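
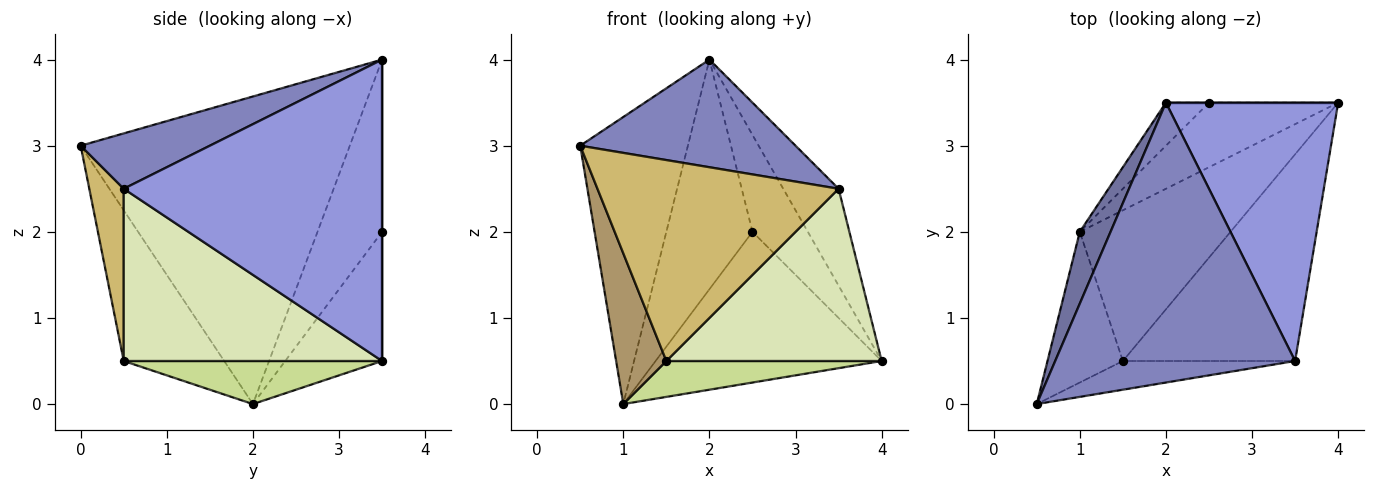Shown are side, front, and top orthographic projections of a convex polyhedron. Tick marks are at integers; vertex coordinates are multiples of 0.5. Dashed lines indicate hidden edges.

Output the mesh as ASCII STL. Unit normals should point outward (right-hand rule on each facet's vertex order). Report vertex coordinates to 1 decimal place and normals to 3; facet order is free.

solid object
 facet normal -0.925 0.370 0.092
  outer loop
   vertex 1.0 2.0 0.0
   vertex 0.5 0.0 3.0
   vertex 2.0 3.5 4.0
  endloop
 endfacet
 facet normal 0.211 -0.351 0.912
  outer loop
   vertex 3.5 0.5 2.5
   vertex 2.0 3.5 4.0
   vertex 0.5 0.0 3.0
  endloop
 endfacet
 facet normal 0.854 0.183 0.488
  outer loop
   vertex 3.5 0.5 2.5
   vertex 4.0 3.5 0.5
   vertex 2.0 3.5 4.0
  endloop
 endfacet
 facet normal 0.000 1.000 0.000
  outer loop
   vertex 2.5 3.5 2.0
   vertex 2.0 3.5 4.0
   vertex 4.0 3.5 0.5
  endloop
 endfacet
 facet normal -0.367 0.855 -0.367
  outer loop
   vertex 2.5 3.5 2.0
   vertex 4.0 3.5 0.5
   vertex 1.0 2.0 0.0
  endloop
 endfacet
 facet normal -0.593 0.791 -0.148
  outer loop
   vertex 2.5 3.5 2.0
   vertex 1.0 2.0 0.0
   vertex 2.0 3.5 4.0
  endloop
 endfacet
 facet normal 0.268 -0.223 -0.937
  outer loop
   vertex 1.5 0.5 0.5
   vertex 1.0 2.0 0.0
   vertex 4.0 3.5 0.5
  endloop
 endfacet
 facet normal 0.609 -0.508 -0.609
  outer loop
   vertex 1.5 0.5 0.5
   vertex 4.0 3.5 0.5
   vertex 3.5 0.5 2.5
  endloop
 endfacet
 facet normal -0.816 -0.408 -0.408
  outer loop
   vertex 1.5 0.5 0.5
   vertex 0.5 0.0 3.0
   vertex 1.0 2.0 0.0
  endloop
 endfacet
 facet normal 0.140 -0.980 -0.140
  outer loop
   vertex 1.5 0.5 0.5
   vertex 3.5 0.5 2.5
   vertex 0.5 0.0 3.0
  endloop
 endfacet
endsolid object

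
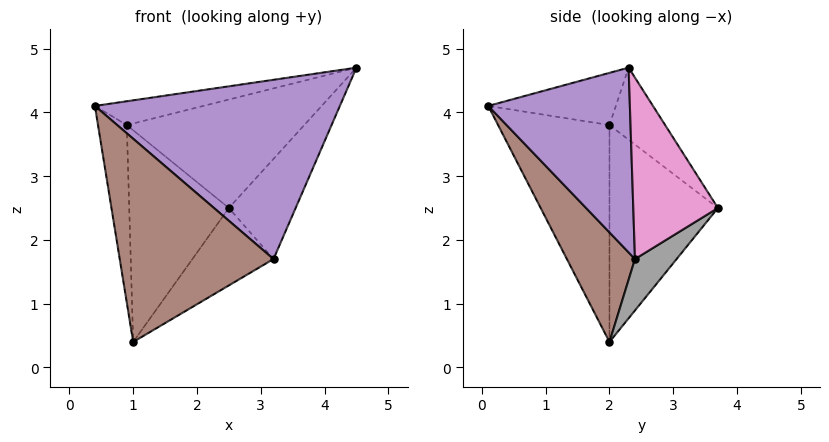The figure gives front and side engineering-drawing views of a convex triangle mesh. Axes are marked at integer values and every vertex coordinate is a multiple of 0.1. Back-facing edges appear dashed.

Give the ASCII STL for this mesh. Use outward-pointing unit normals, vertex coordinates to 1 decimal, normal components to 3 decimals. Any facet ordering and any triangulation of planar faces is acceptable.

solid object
 facet normal -0.254 0.216 0.943
  outer loop
   vertex 0.9 2.0 3.8
   vertex 0.4 0.1 4.1
   vertex 4.5 2.3 4.7
  endloop
 endfacet
 facet normal -0.225 0.717 0.660
  outer loop
   vertex 0.9 2.0 3.8
   vertex 4.5 2.3 4.7
   vertex 2.5 3.7 2.5
  endloop
 endfacet
 facet normal -0.968 0.250 -0.028
  outer loop
   vertex 0.9 2.0 3.8
   vertex 1.0 2.0 0.4
   vertex 0.4 0.1 4.1
  endloop
 endfacet
 facet normal -0.736 0.676 -0.022
  outer loop
   vertex 0.9 2.0 3.8
   vertex 2.5 3.7 2.5
   vertex 1.0 2.0 0.4
  endloop
 endfacet
 facet normal 0.486 -0.841 -0.239
  outer loop
   vertex 3.2 2.4 1.7
   vertex 4.5 2.3 4.7
   vertex 0.4 0.1 4.1
  endloop
 endfacet
 facet normal 0.375 -0.848 -0.374
  outer loop
   vertex 3.2 2.4 1.7
   vertex 0.4 0.1 4.1
   vertex 1.0 2.0 0.4
  endloop
 endfacet
 facet normal 0.748 0.590 -0.304
  outer loop
   vertex 3.2 2.4 1.7
   vertex 2.5 3.7 2.5
   vertex 4.5 2.3 4.7
  endloop
 endfacet
 facet normal 0.315 0.615 -0.723
  outer loop
   vertex 3.2 2.4 1.7
   vertex 1.0 2.0 0.4
   vertex 2.5 3.7 2.5
  endloop
 endfacet
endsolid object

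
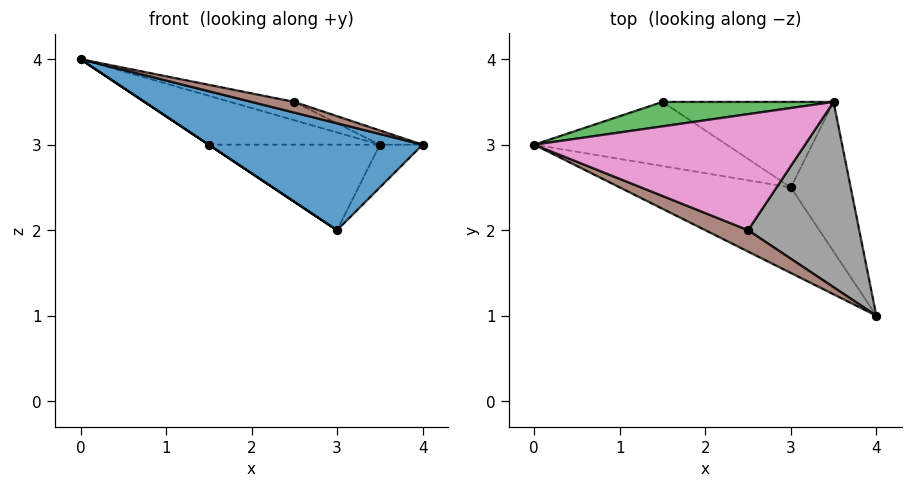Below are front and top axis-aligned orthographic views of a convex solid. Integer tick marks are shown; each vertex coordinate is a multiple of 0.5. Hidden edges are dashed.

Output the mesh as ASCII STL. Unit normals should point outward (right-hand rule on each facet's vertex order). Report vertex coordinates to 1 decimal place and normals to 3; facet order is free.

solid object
 facet normal -0.480 -0.685 -0.548
  outer loop
   vertex 3.0 2.5 2.0
   vertex 4.0 1.0 3.0
   vertex 0.0 3.0 4.0
  endloop
 endfacet
 facet normal 0.808 0.162 -0.566
  outer loop
   vertex 3.0 2.5 2.0
   vertex 3.5 3.5 3.0
   vertex 4.0 1.0 3.0
  endloop
 endfacet
 facet normal 0.000 0.894 0.447
  outer loop
   vertex 1.5 3.5 3.0
   vertex 0.0 3.0 4.0
   vertex 3.5 3.5 3.0
  endloop
 endfacet
 facet normal -0.555 0.000 -0.832
  outer loop
   vertex 1.5 3.5 3.0
   vertex 3.0 2.5 2.0
   vertex 0.0 3.0 4.0
  endloop
 endfacet
 facet normal 0.000 0.707 -0.707
  outer loop
   vertex 1.5 3.5 3.0
   vertex 3.5 3.5 3.0
   vertex 3.0 2.5 2.0
  endloop
 endfacet
 facet normal 0.000 -0.447 0.894
  outer loop
   vertex 2.5 2.0 3.5
   vertex 0.0 3.0 4.0
   vertex 4.0 1.0 3.0
  endloop
 endfacet
 facet normal 0.252 0.151 0.956
  outer loop
   vertex 2.5 2.0 3.5
   vertex 3.5 3.5 3.0
   vertex 0.0 3.0 4.0
  endloop
 endfacet
 facet normal 0.358 0.072 0.931
  outer loop
   vertex 2.5 2.0 3.5
   vertex 4.0 1.0 3.0
   vertex 3.5 3.5 3.0
  endloop
 endfacet
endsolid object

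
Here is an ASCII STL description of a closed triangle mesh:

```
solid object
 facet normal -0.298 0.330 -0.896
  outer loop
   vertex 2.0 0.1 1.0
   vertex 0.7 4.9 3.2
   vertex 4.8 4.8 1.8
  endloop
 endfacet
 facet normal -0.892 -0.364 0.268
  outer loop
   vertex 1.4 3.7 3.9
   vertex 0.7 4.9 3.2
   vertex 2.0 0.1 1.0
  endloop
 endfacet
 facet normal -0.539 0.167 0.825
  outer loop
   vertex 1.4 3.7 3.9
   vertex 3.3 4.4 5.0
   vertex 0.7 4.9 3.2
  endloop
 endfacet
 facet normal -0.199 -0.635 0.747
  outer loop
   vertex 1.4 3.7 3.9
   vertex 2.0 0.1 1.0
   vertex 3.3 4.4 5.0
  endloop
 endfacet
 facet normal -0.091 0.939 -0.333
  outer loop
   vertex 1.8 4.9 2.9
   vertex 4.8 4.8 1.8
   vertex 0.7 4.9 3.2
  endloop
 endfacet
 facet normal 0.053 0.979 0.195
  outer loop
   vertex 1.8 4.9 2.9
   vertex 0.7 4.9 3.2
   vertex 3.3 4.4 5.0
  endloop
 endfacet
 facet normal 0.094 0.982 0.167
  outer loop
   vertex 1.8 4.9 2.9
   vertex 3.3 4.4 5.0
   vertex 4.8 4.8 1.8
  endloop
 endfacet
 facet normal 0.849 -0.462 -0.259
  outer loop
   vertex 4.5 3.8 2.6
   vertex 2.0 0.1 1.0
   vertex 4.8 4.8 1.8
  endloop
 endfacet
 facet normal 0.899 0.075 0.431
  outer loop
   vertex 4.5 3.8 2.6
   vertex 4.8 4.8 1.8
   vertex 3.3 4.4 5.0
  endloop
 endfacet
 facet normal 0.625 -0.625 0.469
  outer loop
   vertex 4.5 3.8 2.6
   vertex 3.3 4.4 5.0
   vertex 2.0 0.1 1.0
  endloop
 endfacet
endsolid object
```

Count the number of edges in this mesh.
15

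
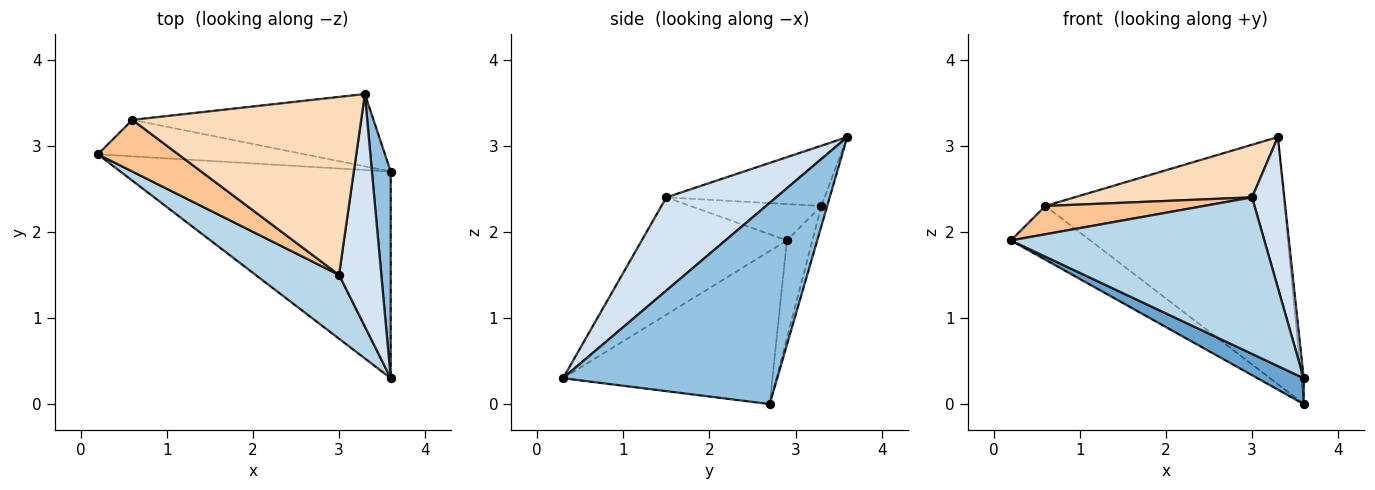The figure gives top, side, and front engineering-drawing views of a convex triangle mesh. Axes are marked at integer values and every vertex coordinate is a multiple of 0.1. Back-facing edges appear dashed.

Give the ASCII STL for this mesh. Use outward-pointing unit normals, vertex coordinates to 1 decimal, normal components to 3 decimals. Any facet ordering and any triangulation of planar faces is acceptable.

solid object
 facet normal -0.490 -0.108 -0.865
  outer loop
   vertex 3.6 0.3 0.3
   vertex 0.2 2.9 1.9
   vertex 3.6 2.7 0.0
  endloop
 endfacet
 facet normal 0.996 0.012 0.093
  outer loop
   vertex 3.3 3.6 3.1
   vertex 3.6 0.3 0.3
   vertex 3.6 2.7 0.0
  endloop
 endfacet
 facet normal -0.469 -0.818 0.334
  outer loop
   vertex 3.0 1.5 2.4
   vertex 0.2 2.9 1.9
   vertex 3.6 0.3 0.3
  endloop
 endfacet
 facet normal 0.880 -0.259 0.399
  outer loop
   vertex 3.0 1.5 2.4
   vertex 3.6 0.3 0.3
   vertex 3.3 3.6 3.1
  endloop
 endfacet
 facet normal -0.256 0.800 -0.543
  outer loop
   vertex 0.6 3.3 2.3
   vertex 3.6 2.7 0.0
   vertex 0.2 2.9 1.9
  endloop
 endfacet
 facet normal -0.023 0.959 -0.281
  outer loop
   vertex 0.6 3.3 2.3
   vertex 3.3 3.6 3.1
   vertex 3.6 2.7 0.0
  endloop
 endfacet
 facet normal -0.369 -0.446 0.815
  outer loop
   vertex 0.6 3.3 2.3
   vertex 0.2 2.9 1.9
   vertex 3.0 1.5 2.4
  endloop
 endfacet
 facet normal -0.245 -0.275 0.930
  outer loop
   vertex 0.6 3.3 2.3
   vertex 3.0 1.5 2.4
   vertex 3.3 3.6 3.1
  endloop
 endfacet
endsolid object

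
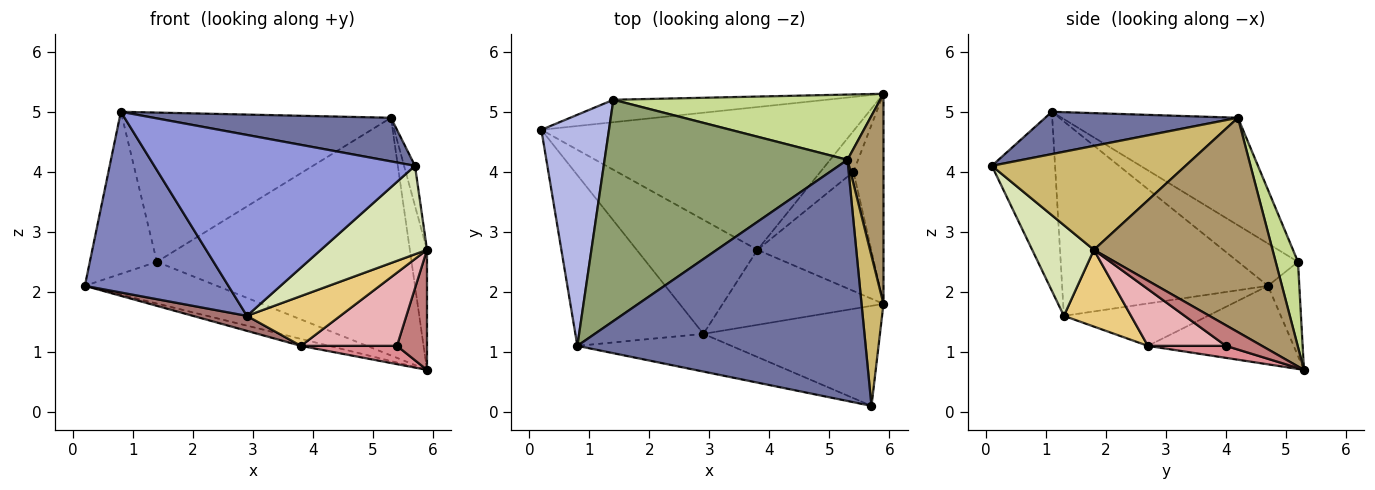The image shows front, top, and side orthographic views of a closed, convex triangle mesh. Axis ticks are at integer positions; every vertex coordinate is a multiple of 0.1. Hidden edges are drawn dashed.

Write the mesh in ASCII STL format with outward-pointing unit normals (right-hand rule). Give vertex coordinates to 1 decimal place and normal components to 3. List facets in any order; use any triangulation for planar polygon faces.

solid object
 facet normal 0.143 -0.176 0.974
  outer loop
   vertex 5.3 4.2 4.9
   vertex 0.8 1.1 5.0
   vertex 5.7 0.1 4.1
  endloop
 endfacet
 facet normal -0.722 -0.503 -0.475
  outer loop
   vertex 2.9 1.3 1.6
   vertex 0.8 1.1 5.0
   vertex 0.2 4.7 2.1
  endloop
 endfacet
 facet normal -0.231 -0.952 -0.199
  outer loop
   vertex 2.9 1.3 1.6
   vertex 5.7 0.1 4.1
   vertex 0.8 1.1 5.0
  endloop
 endfacet
 facet normal -0.456 0.511 0.729
  outer loop
   vertex 1.4 5.2 2.5
   vertex 0.2 4.7 2.1
   vertex 0.8 1.1 5.0
  endloop
 endfacet
 facet normal -0.344 0.525 0.778
  outer loop
   vertex 1.4 5.2 2.5
   vertex 0.8 1.1 5.0
   vertex 5.3 4.2 4.9
  endloop
 endfacet
 facet normal -0.205 0.862 -0.464
  outer loop
   vertex 1.4 5.2 2.5
   vertex 5.9 5.3 0.7
   vertex 0.2 4.7 2.1
  endloop
 endfacet
 facet normal 0.084 0.961 0.264
  outer loop
   vertex 1.4 5.2 2.5
   vertex 5.3 4.2 4.9
   vertex 5.9 5.3 0.7
  endloop
 endfacet
 facet normal 0.359 -0.618 -0.699
  outer loop
   vertex 5.9 1.8 2.7
   vertex 5.7 0.1 4.1
   vertex 2.9 1.3 1.6
  endloop
 endfacet
 facet normal 0.982 0.094 0.165
  outer loop
   vertex 5.9 1.8 2.7
   vertex 5.9 5.3 0.7
   vertex 5.3 4.2 4.9
  endloop
 endfacet
 facet normal 0.977 0.055 0.206
  outer loop
   vertex 5.9 1.8 2.7
   vertex 5.3 4.2 4.9
   vertex 5.7 0.1 4.1
  endloop
 endfacet
 facet normal 0.370 -0.514 -0.774
  outer loop
   vertex 3.8 2.7 1.1
   vertex 5.9 1.8 2.7
   vertex 2.9 1.3 1.6
  endloop
 endfacet
 facet normal -0.243 0.047 -0.969
  outer loop
   vertex 3.8 2.7 1.1
   vertex 0.2 4.7 2.1
   vertex 5.9 5.3 0.7
  endloop
 endfacet
 facet normal -0.329 -0.123 -0.936
  outer loop
   vertex 3.8 2.7 1.1
   vertex 2.9 1.3 1.6
   vertex 0.2 4.7 2.1
  endloop
 endfacet
 facet normal 0.512 -0.426 -0.746
  outer loop
   vertex 5.4 4.0 1.1
   vertex 5.9 5.3 0.7
   vertex 5.9 1.8 2.7
  endloop
 endfacet
 facet normal 0.315 -0.388 -0.866
  outer loop
   vertex 5.4 4.0 1.1
   vertex 3.8 2.7 1.1
   vertex 5.9 5.3 0.7
  endloop
 endfacet
 facet normal 0.391 -0.481 -0.784
  outer loop
   vertex 5.4 4.0 1.1
   vertex 5.9 1.8 2.7
   vertex 3.8 2.7 1.1
  endloop
 endfacet
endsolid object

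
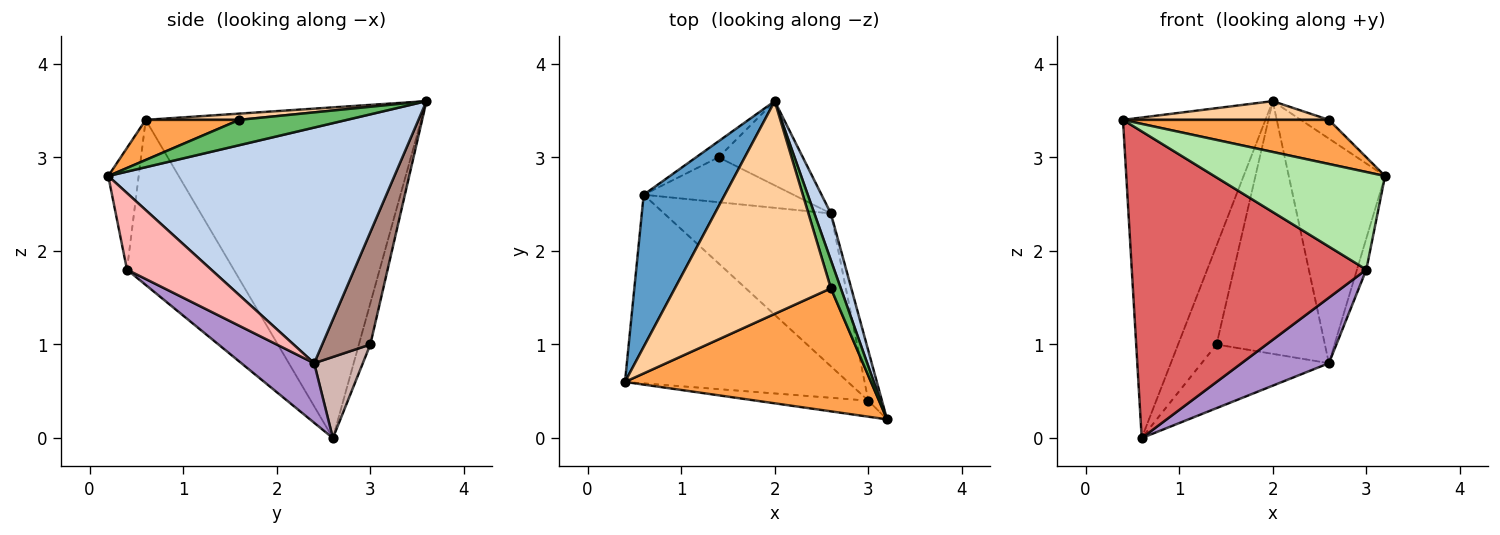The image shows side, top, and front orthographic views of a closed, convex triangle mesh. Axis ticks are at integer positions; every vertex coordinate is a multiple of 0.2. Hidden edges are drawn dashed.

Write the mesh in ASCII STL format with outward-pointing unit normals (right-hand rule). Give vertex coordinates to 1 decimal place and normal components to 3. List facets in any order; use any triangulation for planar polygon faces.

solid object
 facet normal -0.868 0.449 0.213
  outer loop
   vertex 0.6 2.6 0.0
   vertex 0.4 0.6 3.4
   vertex 2.0 3.6 3.6
  endloop
 endfacet
 facet normal 0.946 0.318 0.066
  outer loop
   vertex 2.6 2.4 0.8
   vertex 2.0 3.6 3.6
   vertex 3.2 0.2 2.8
  endloop
 endfacet
 facet normal 0.152 -0.334 0.930
  outer loop
   vertex 2.6 1.6 3.4
   vertex 0.4 0.6 3.4
   vertex 3.2 0.2 2.8
  endloop
 endfacet
 facet normal 0.040 -0.088 0.995
  outer loop
   vertex 2.6 1.6 3.4
   vertex 2.0 3.6 3.6
   vertex 0.4 0.6 3.4
  endloop
 endfacet
 facet normal 0.905 0.236 0.354
  outer loop
   vertex 2.6 1.6 3.4
   vertex 3.2 0.2 2.8
   vertex 2.0 3.6 3.6
  endloop
 endfacet
 facet normal -0.173 -0.972 -0.160
  outer loop
   vertex 3.0 0.4 1.8
   vertex 3.2 0.2 2.8
   vertex 0.4 0.6 3.4
  endloop
 endfacet
 facet normal -0.362 -0.794 -0.488
  outer loop
   vertex 3.0 0.4 1.8
   vertex 0.4 0.6 3.4
   vertex 0.6 2.6 0.0
  endloop
 endfacet
 facet normal 0.979 0.109 -0.174
  outer loop
   vertex 3.0 0.4 1.8
   vertex 2.6 2.4 0.8
   vertex 3.2 0.2 2.8
  endloop
 endfacet
 facet normal 0.312 -0.374 -0.873
  outer loop
   vertex 3.0 0.4 1.8
   vertex 0.6 2.6 0.0
   vertex 2.6 2.4 0.8
  endloop
 endfacet
 facet normal -0.282 0.947 -0.154
  outer loop
   vertex 1.4 3.0 1.0
   vertex 0.6 2.6 0.0
   vertex 2.0 3.6 3.6
  endloop
 endfacet
 facet normal 0.389 0.874 -0.291
  outer loop
   vertex 1.4 3.0 1.0
   vertex 2.0 3.6 3.6
   vertex 2.6 2.4 0.8
  endloop
 endfacet
 facet normal 0.298 0.780 -0.550
  outer loop
   vertex 1.4 3.0 1.0
   vertex 2.6 2.4 0.8
   vertex 0.6 2.6 0.0
  endloop
 endfacet
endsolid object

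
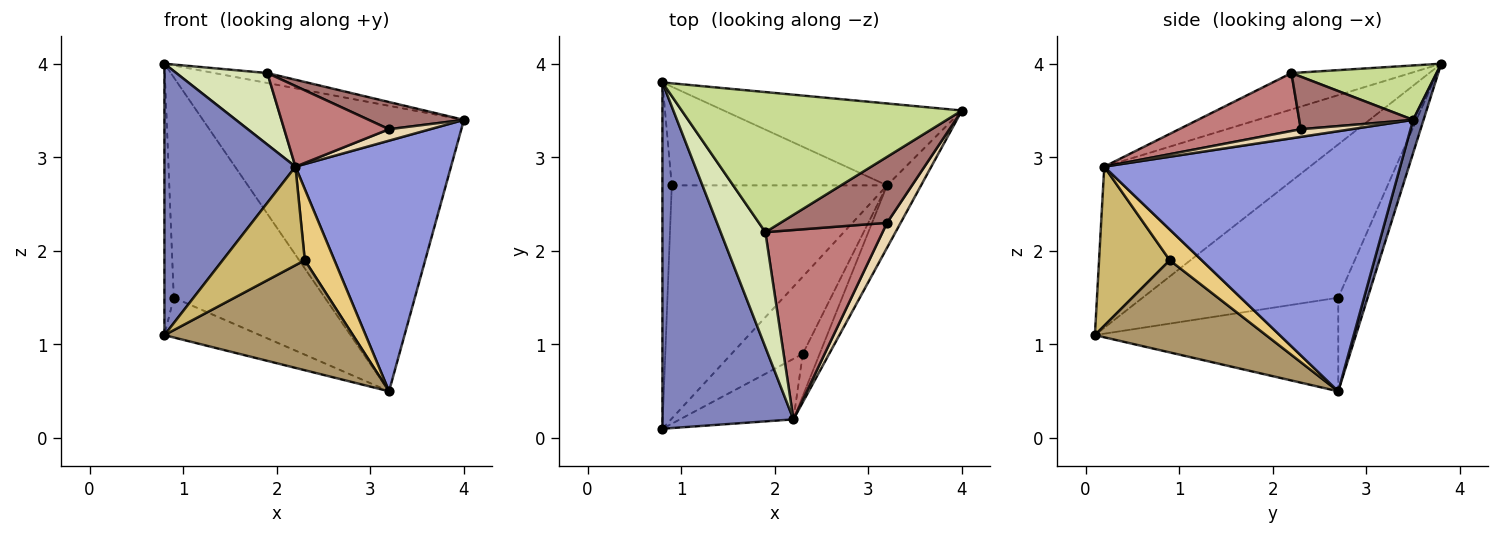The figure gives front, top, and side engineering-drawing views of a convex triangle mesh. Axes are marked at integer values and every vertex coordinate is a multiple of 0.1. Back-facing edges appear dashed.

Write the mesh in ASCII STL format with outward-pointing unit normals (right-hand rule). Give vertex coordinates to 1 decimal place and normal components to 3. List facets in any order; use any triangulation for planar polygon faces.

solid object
 facet normal 0.038 0.961 -0.276
  outer loop
   vertex 3.2 2.7 0.5
   vertex 0.8 3.8 4.0
   vertex 4.0 3.5 3.4
  endloop
 endfacet
 facet normal -0.695 -0.443 0.566
  outer loop
   vertex 2.2 0.2 2.9
   vertex 0.8 3.8 4.0
   vertex 0.8 0.1 1.1
  endloop
 endfacet
 facet normal 0.879 -0.462 -0.115
  outer loop
   vertex 2.2 0.2 2.9
   vertex 3.2 2.7 0.5
   vertex 4.0 3.5 3.4
  endloop
 endfacet
 facet normal -0.997 0.048 -0.061
  outer loop
   vertex 0.9 2.7 1.5
   vertex 0.8 0.1 1.1
   vertex 0.8 3.8 4.0
  endloop
 endfacet
 facet normal -0.394 0.155 -0.906
  outer loop
   vertex 0.9 2.7 1.5
   vertex 3.2 2.7 0.5
   vertex 0.8 0.1 1.1
  endloop
 endfacet
 facet normal -0.175 0.899 -0.402
  outer loop
   vertex 0.9 2.7 1.5
   vertex 0.8 3.8 4.0
   vertex 3.2 2.7 0.5
  endloop
 endfacet
 facet normal 0.190 0.070 0.979
  outer loop
   vertex 1.9 2.2 3.9
   vertex 4.0 3.5 3.4
   vertex 0.8 3.8 4.0
  endloop
 endfacet
 facet normal -0.569 -0.435 0.699
  outer loop
   vertex 1.9 2.2 3.9
   vertex 0.8 3.8 4.0
   vertex 2.2 0.2 2.9
  endloop
 endfacet
 facet normal 0.596 -0.657 -0.461
  outer loop
   vertex 2.3 0.9 1.9
   vertex 0.8 0.1 1.1
   vertex 3.2 2.7 0.5
  endloop
 endfacet
 facet normal 0.591 -0.687 -0.422
  outer loop
   vertex 2.3 0.9 1.9
   vertex 2.2 0.2 2.9
   vertex 0.8 0.1 1.1
  endloop
 endfacet
 facet normal 0.680 -0.631 -0.373
  outer loop
   vertex 2.3 0.9 1.9
   vertex 3.2 2.7 0.5
   vertex 2.2 0.2 2.9
  endloop
 endfacet
 facet normal 0.455 -0.371 0.809
  outer loop
   vertex 3.2 2.3 3.3
   vertex 2.2 0.2 2.9
   vertex 4.0 3.5 3.4
  endloop
 endfacet
 facet normal 0.415 -0.347 0.841
  outer loop
   vertex 3.2 2.3 3.3
   vertex 4.0 3.5 3.4
   vertex 1.9 2.2 3.9
  endloop
 endfacet
 facet normal 0.414 -0.357 0.838
  outer loop
   vertex 3.2 2.3 3.3
   vertex 1.9 2.2 3.9
   vertex 2.2 0.2 2.9
  endloop
 endfacet
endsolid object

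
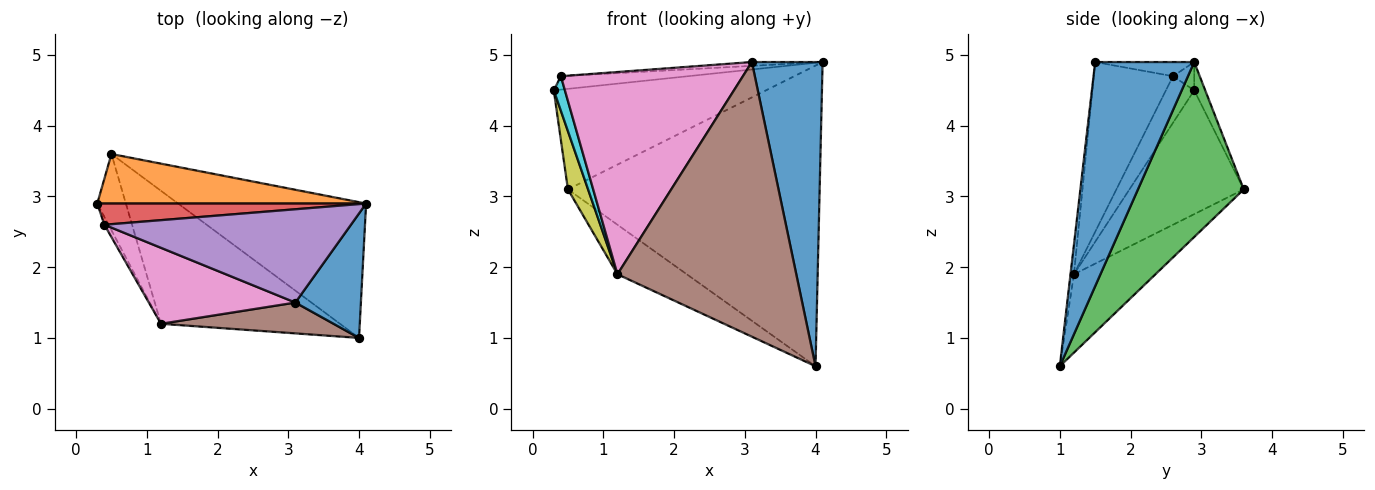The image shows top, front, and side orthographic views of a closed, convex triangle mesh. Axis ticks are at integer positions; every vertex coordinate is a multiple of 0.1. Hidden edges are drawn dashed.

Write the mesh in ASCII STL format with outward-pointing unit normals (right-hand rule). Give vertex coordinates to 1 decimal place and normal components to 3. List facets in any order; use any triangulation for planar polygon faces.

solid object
 facet normal 0.792 -0.565 0.231
  outer loop
   vertex 3.1 1.5 4.9
   vertex 4.0 1.0 0.6
   vertex 4.1 2.9 4.9
  endloop
 endfacet
 facet normal -0.046 0.896 0.441
  outer loop
   vertex 0.5 3.6 3.1
   vertex 0.3 2.9 4.5
   vertex 4.1 2.9 4.9
  endloop
 endfacet
 facet normal 0.358 0.851 -0.384
  outer loop
   vertex 0.5 3.6 3.1
   vertex 4.1 2.9 4.9
   vertex 4.0 1.0 0.6
  endloop
 endfacet
 facet normal -0.089 0.532 0.842
  outer loop
   vertex 0.4 2.6 4.7
   vertex 4.1 2.9 4.9
   vertex 0.3 2.9 4.5
  endloop
 endfacet
 facet normal -0.057 0.041 0.998
  outer loop
   vertex 0.4 2.6 4.7
   vertex 3.1 1.5 4.9
   vertex 4.1 2.9 4.9
  endloop
 endfacet
 facet normal -0.019 -0.994 0.112
  outer loop
   vertex 1.2 1.2 1.9
   vertex 4.0 1.0 0.6
   vertex 3.1 1.5 4.9
  endloop
 endfacet
 facet normal -0.377 -0.867 0.326
  outer loop
   vertex 1.2 1.2 1.9
   vertex 3.1 1.5 4.9
   vertex 0.4 2.6 4.7
  endloop
 endfacet
 facet normal -0.379 0.323 -0.867
  outer loop
   vertex 1.2 1.2 1.9
   vertex 0.5 3.6 3.1
   vertex 4.0 1.0 0.6
  endloop
 endfacet
 facet normal -0.960 -0.169 -0.222
  outer loop
   vertex 1.2 1.2 1.9
   vertex 0.3 2.9 4.5
   vertex 0.5 3.6 3.1
  endloop
 endfacet
 facet normal -0.928 -0.364 -0.083
  outer loop
   vertex 1.2 1.2 1.9
   vertex 0.4 2.6 4.7
   vertex 0.3 2.9 4.5
  endloop
 endfacet
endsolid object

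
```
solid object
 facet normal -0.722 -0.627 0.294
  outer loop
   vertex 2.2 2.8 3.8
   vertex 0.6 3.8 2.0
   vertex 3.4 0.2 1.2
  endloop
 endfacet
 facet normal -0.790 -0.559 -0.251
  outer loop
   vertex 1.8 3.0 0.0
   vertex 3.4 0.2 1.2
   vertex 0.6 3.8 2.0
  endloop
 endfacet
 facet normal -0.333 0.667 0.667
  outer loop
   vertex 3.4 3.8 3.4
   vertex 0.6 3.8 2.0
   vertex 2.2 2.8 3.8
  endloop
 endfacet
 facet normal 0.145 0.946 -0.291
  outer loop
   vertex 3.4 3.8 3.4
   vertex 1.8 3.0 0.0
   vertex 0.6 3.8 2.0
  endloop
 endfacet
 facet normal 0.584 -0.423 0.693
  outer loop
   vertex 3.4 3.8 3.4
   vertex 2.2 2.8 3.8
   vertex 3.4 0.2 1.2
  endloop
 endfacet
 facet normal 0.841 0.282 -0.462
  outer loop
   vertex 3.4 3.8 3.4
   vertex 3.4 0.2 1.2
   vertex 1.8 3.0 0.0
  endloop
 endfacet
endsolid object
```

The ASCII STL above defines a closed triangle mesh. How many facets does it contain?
6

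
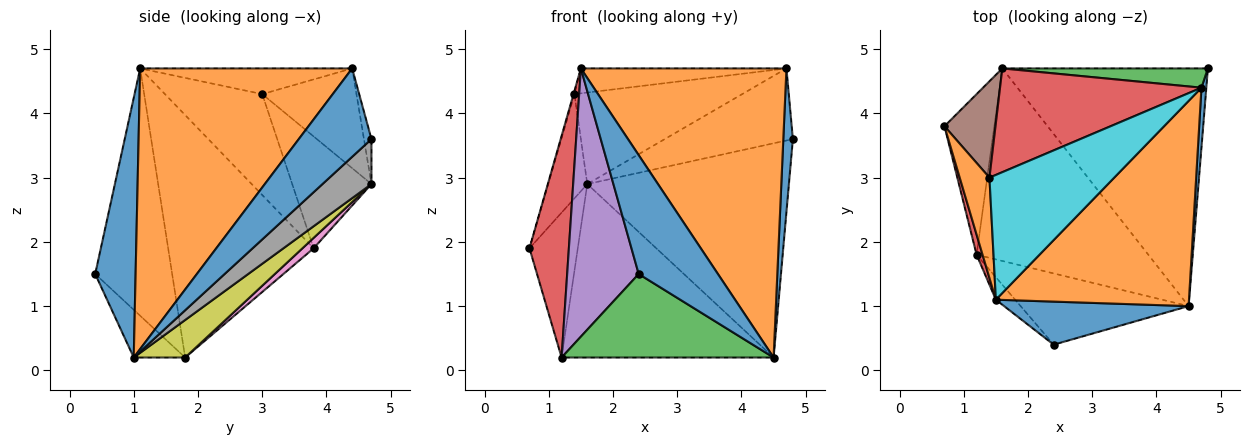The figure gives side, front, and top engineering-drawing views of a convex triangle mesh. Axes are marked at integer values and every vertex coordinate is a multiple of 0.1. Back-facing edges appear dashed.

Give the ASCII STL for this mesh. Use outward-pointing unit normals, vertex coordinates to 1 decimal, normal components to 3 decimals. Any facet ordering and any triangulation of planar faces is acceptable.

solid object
 facet normal 0.432 -0.848 0.307
  outer loop
   vertex 4.5 1.0 0.2
   vertex 1.5 1.1 4.7
   vertex 2.4 0.4 1.5
  endloop
 endfacet
 facet normal -0.959 0.009 0.283
  outer loop
   vertex 1.4 3.0 4.3
   vertex 0.7 3.8 1.9
   vertex 1.5 1.1 4.7
  endloop
 endfacet
 facet normal -0.181 -0.748 -0.638
  outer loop
   vertex 1.2 1.8 0.2
   vertex 4.5 1.0 0.2
   vertex 2.4 0.4 1.5
  endloop
 endfacet
 facet normal -0.965 -0.261 0.024
  outer loop
   vertex 1.2 1.8 0.2
   vertex 1.5 1.1 4.7
   vertex 0.7 3.8 1.9
  endloop
 endfacet
 facet normal -0.731 -0.680 -0.057
  outer loop
   vertex 1.2 1.8 0.2
   vertex 2.4 0.4 1.5
   vertex 1.5 1.1 4.7
  endloop
 endfacet
 facet normal -0.830 0.409 0.379
  outer loop
   vertex 1.6 4.7 2.9
   vertex 0.7 3.8 1.9
   vertex 1.4 3.0 4.3
  endloop
 endfacet
 facet normal 0.153 0.662 -0.734
  outer loop
   vertex 1.6 4.7 2.9
   vertex 1.2 1.8 0.2
   vertex 0.7 3.8 1.9
  endloop
 endfacet
 facet normal 0.160 0.661 -0.733
  outer loop
   vertex 1.6 4.7 2.9
   vertex 4.8 4.7 3.6
   vertex 4.5 1.0 0.2
  endloop
 endfacet
 facet normal 0.160 0.661 -0.733
  outer loop
   vertex 1.6 4.7 2.9
   vertex 4.5 1.0 0.2
   vertex 1.2 1.8 0.2
  endloop
 endfacet
 facet normal -0.198 0.192 0.961
  outer loop
   vertex 4.7 4.4 4.7
   vertex 1.4 3.0 4.3
   vertex 1.5 1.1 4.7
  endloop
 endfacet
 facet normal 0.990 -0.130 0.054
  outer loop
   vertex 4.7 4.4 4.7
   vertex 4.5 1.0 0.2
   vertex 4.8 4.7 3.6
  endloop
 endfacet
 facet normal 0.644 -0.624 0.443
  outer loop
   vertex 4.7 4.4 4.7
   vertex 1.5 1.1 4.7
   vertex 4.5 1.0 0.2
  endloop
 endfacet
 facet normal -0.056 0.965 0.258
  outer loop
   vertex 4.7 4.4 4.7
   vertex 4.8 4.7 3.6
   vertex 1.6 4.7 2.9
  endloop
 endfacet
 facet normal -0.348 0.620 0.703
  outer loop
   vertex 4.7 4.4 4.7
   vertex 1.6 4.7 2.9
   vertex 1.4 3.0 4.3
  endloop
 endfacet
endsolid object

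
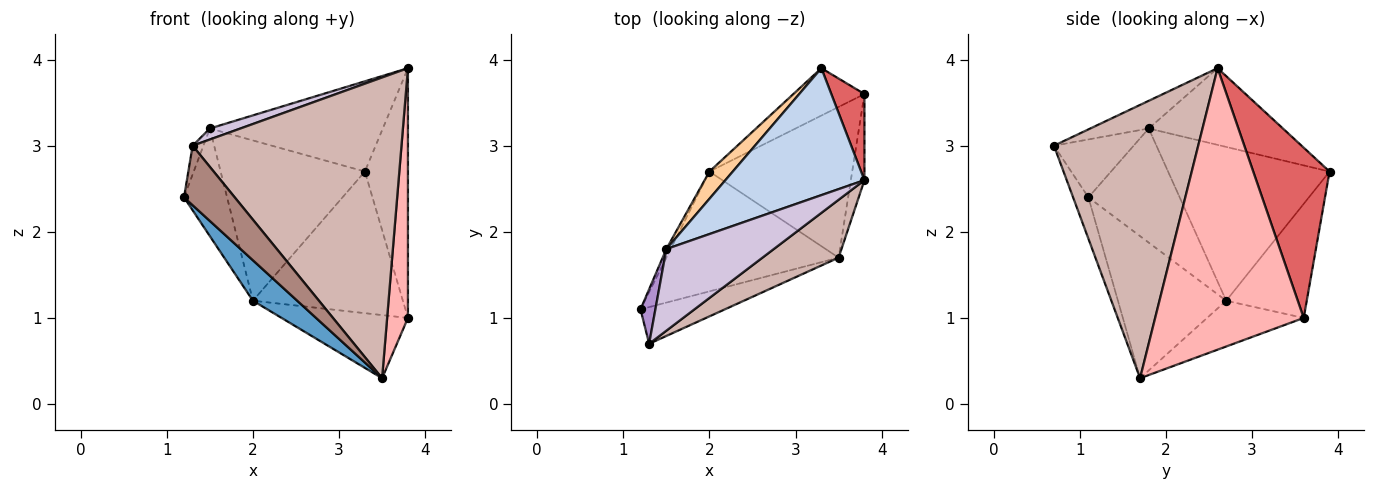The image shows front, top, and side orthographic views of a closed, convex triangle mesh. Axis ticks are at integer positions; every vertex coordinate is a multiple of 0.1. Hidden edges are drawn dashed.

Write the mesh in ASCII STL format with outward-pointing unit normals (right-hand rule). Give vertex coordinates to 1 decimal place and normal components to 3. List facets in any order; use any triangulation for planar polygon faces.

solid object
 facet normal -0.616 -0.252 -0.746
  outer loop
   vertex 2.0 2.7 1.2
   vertex 3.5 1.7 0.3
   vertex 1.2 1.1 2.4
  endloop
 endfacet
 facet normal -0.410 0.528 0.743
  outer loop
   vertex 1.5 1.8 3.2
   vertex 3.8 2.6 3.9
   vertex 3.3 3.9 2.7
  endloop
 endfacet
 facet normal -0.904 0.426 -0.034
  outer loop
   vertex 1.5 1.8 3.2
   vertex 2.0 2.7 1.2
   vertex 1.2 1.1 2.4
  endloop
 endfacet
 facet normal -0.741 0.662 0.113
  outer loop
   vertex 1.5 1.8 3.2
   vertex 3.3 3.9 2.7
   vertex 2.0 2.7 1.2
  endloop
 endfacet
 facet normal -0.454 0.845 -0.283
  outer loop
   vertex 3.8 3.6 1.0
   vertex 2.0 2.7 1.2
   vertex 3.3 3.9 2.7
  endloop
 endfacet
 facet normal -0.284 0.371 -0.884
  outer loop
   vertex 3.8 3.6 1.0
   vertex 3.5 1.7 0.3
   vertex 2.0 2.7 1.2
  endloop
 endfacet
 facet normal 0.859 0.484 0.167
  outer loop
   vertex 3.8 3.6 1.0
   vertex 3.3 3.9 2.7
   vertex 3.8 2.6 3.9
  endloop
 endfacet
 facet normal 0.989 -0.139 -0.048
  outer loop
   vertex 3.8 3.6 1.0
   vertex 3.8 2.6 3.9
   vertex 3.5 1.7 0.3
  endloop
 endfacet
 facet normal -0.960 0.130 0.247
  outer loop
   vertex 1.3 0.7 3.0
   vertex 1.5 1.8 3.2
   vertex 1.2 1.1 2.4
  endloop
 endfacet
 facet normal -0.247 -0.130 0.960
  outer loop
   vertex 1.3 0.7 3.0
   vertex 3.8 2.6 3.9
   vertex 1.5 1.8 3.2
  endloop
 endfacet
 facet normal -0.249 -0.824 -0.508
  outer loop
   vertex 1.3 0.7 3.0
   vertex 1.2 1.1 2.4
   vertex 3.5 1.7 0.3
  endloop
 endfacet
 facet normal 0.561 -0.813 0.156
  outer loop
   vertex 1.3 0.7 3.0
   vertex 3.5 1.7 0.3
   vertex 3.8 2.6 3.9
  endloop
 endfacet
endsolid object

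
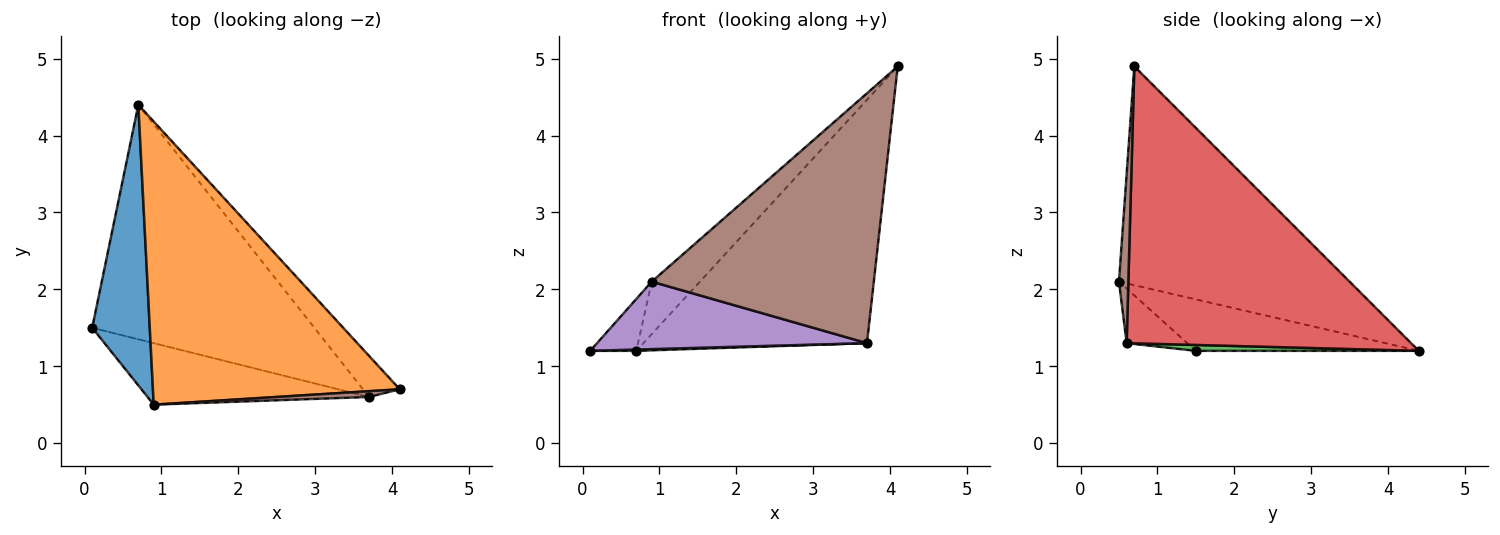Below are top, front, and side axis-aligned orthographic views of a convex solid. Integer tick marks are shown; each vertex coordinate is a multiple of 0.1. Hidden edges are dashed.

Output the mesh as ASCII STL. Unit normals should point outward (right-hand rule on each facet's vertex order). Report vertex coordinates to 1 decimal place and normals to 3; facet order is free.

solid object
 facet normal -0.660 0.137 0.739
  outer loop
   vertex 0.9 0.5 2.1
   vertex 0.7 4.4 1.2
   vertex 0.1 1.5 1.2
  endloop
 endfacet
 facet normal -0.657 0.137 0.741
  outer loop
   vertex 0.9 0.5 2.1
   vertex 4.1 0.7 4.9
   vertex 0.7 4.4 1.2
  endloop
 endfacet
 facet normal 0.026 -0.005 -1.000
  outer loop
   vertex 3.7 0.6 1.3
   vertex 0.1 1.5 1.2
   vertex 0.7 4.4 1.2
  endloop
 endfacet
 facet normal 0.782 0.615 -0.104
  outer loop
   vertex 3.7 0.6 1.3
   vertex 0.7 4.4 1.2
   vertex 4.1 0.7 4.9
  endloop
 endfacet
 facet normal -0.164 -0.729 -0.665
  outer loop
   vertex 3.7 0.6 1.3
   vertex 0.9 0.5 2.1
   vertex 0.1 1.5 1.2
  endloop
 endfacet
 facet normal 0.042 -0.999 0.023
  outer loop
   vertex 3.7 0.6 1.3
   vertex 4.1 0.7 4.9
   vertex 0.9 0.5 2.1
  endloop
 endfacet
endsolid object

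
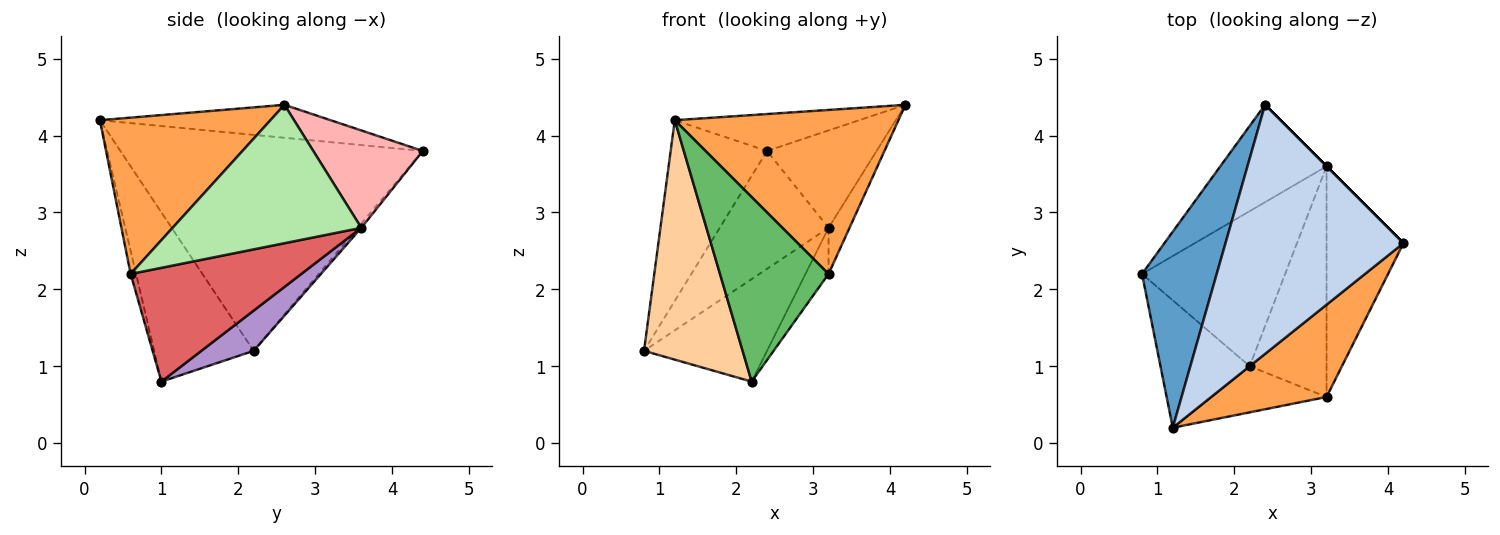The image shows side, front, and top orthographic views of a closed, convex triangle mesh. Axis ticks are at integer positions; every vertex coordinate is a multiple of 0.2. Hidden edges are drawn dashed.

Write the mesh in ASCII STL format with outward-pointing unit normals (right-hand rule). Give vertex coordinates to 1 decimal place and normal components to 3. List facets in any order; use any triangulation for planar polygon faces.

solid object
 facet normal -0.905 0.288 0.313
  outer loop
   vertex 2.4 4.4 3.8
   vertex 0.8 2.2 1.2
   vertex 1.2 0.2 4.2
  endloop
 endfacet
 facet normal -0.180 0.144 0.973
  outer loop
   vertex 2.4 4.4 3.8
   vertex 1.2 0.2 4.2
   vertex 4.2 2.6 4.4
  endloop
 endfacet
 facet normal 0.553 -0.726 0.408
  outer loop
   vertex 3.2 0.6 2.2
   vertex 4.2 2.6 4.4
   vertex 1.2 0.2 4.2
  endloop
 endfacet
 facet normal -0.665 -0.659 -0.351
  outer loop
   vertex 2.2 1.0 0.8
   vertex 1.2 0.2 4.2
   vertex 0.8 2.2 1.2
  endloop
 endfacet
 facet normal -0.048 -0.969 -0.242
  outer loop
   vertex 2.2 1.0 0.8
   vertex 3.2 0.6 2.2
   vertex 1.2 0.2 4.2
  endloop
 endfacet
 facet normal 0.870 0.097 -0.483
  outer loop
   vertex 3.2 3.6 2.8
   vertex 4.2 2.6 4.4
   vertex 3.2 0.6 2.2
  endloop
 endfacet
 facet normal 0.823 0.111 -0.556
  outer loop
   vertex 3.2 3.6 2.8
   vertex 3.2 0.6 2.2
   vertex 2.2 1.0 0.8
  endloop
 endfacet
 facet normal 0.707 0.707 0.000
  outer loop
   vertex 3.2 3.6 2.8
   vertex 2.4 4.4 3.8
   vertex 4.2 2.6 4.4
  endloop
 endfacet
 facet normal 0.228 0.537 -0.812
  outer loop
   vertex 3.2 3.6 2.8
   vertex 2.2 1.0 0.8
   vertex 0.8 2.2 1.2
  endloop
 endfacet
 facet normal -0.025 0.771 -0.637
  outer loop
   vertex 3.2 3.6 2.8
   vertex 0.8 2.2 1.2
   vertex 2.4 4.4 3.8
  endloop
 endfacet
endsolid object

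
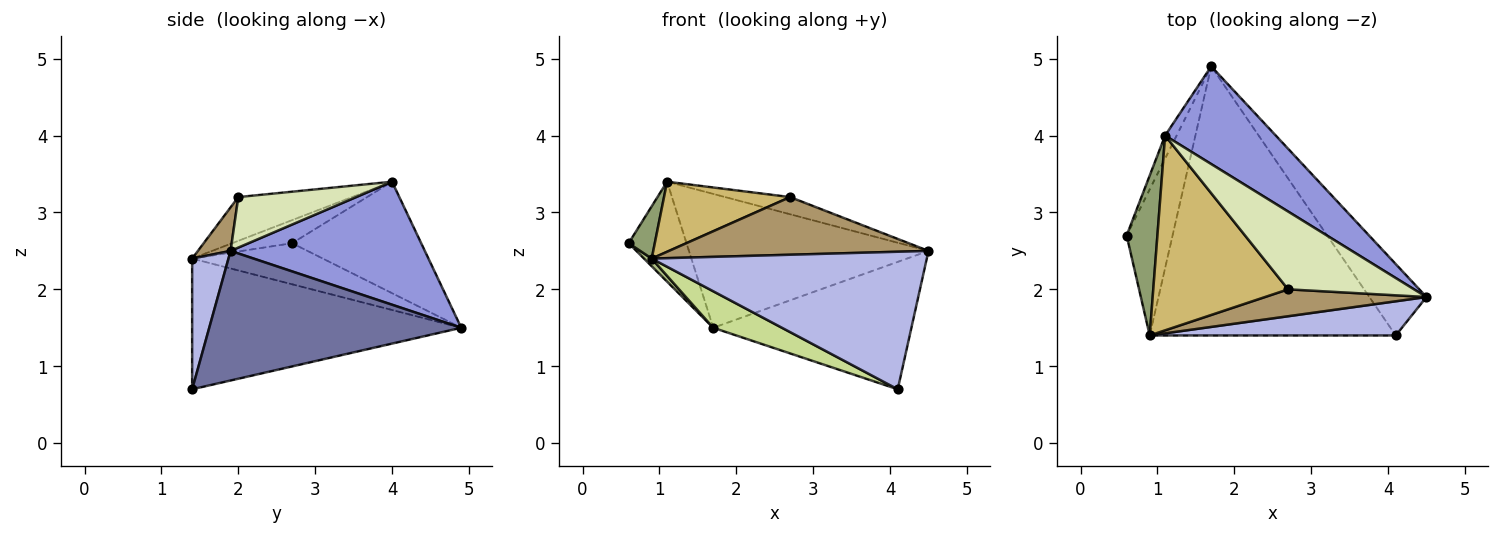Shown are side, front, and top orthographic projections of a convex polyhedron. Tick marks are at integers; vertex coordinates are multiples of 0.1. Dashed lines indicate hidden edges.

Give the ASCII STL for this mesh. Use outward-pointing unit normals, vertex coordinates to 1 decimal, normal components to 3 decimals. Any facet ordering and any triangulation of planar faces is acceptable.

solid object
 facet normal 0.743 0.584 -0.327
  outer loop
   vertex 4.1 1.4 0.7
   vertex 1.7 4.9 1.5
   vertex 4.5 1.9 2.5
  endloop
 endfacet
 facet normal -0.908 0.407 -0.094
  outer loop
   vertex 1.1 4.0 3.4
   vertex 1.7 4.9 1.5
   vertex 0.6 2.7 2.6
  endloop
 endfacet
 facet normal 0.548 0.676 0.493
  outer loop
   vertex 1.1 4.0 3.4
   vertex 4.5 1.9 2.5
   vertex 1.7 4.9 1.5
  endloop
 endfacet
 facet normal 0.127 -0.963 0.239
  outer loop
   vertex 0.9 1.4 2.4
   vertex 4.1 1.4 0.7
   vertex 4.5 1.9 2.5
  endloop
 endfacet
 facet normal -0.580 -0.253 0.774
  outer loop
   vertex 0.9 1.4 2.4
   vertex 1.1 4.0 3.4
   vertex 0.6 2.7 2.6
  endloop
 endfacet
 facet normal -0.666 -0.039 -0.745
  outer loop
   vertex 0.9 1.4 2.4
   vertex 0.6 2.7 2.6
   vertex 1.7 4.9 1.5
  endloop
 endfacet
 facet normal -0.466 -0.119 -0.877
  outer loop
   vertex 0.9 1.4 2.4
   vertex 1.7 4.9 1.5
   vertex 4.1 1.4 0.7
  endloop
 endfacet
 facet normal 0.365 0.201 0.909
  outer loop
   vertex 2.7 2.0 3.2
   vertex 4.5 1.9 2.5
   vertex 1.1 4.0 3.4
  endloop
 endfacet
 facet normal 0.113 -0.900 0.420
  outer loop
   vertex 2.7 2.0 3.2
   vertex 0.9 1.4 2.4
   vertex 4.5 1.9 2.5
  endloop
 endfacet
 facet normal -0.292 -0.324 0.900
  outer loop
   vertex 2.7 2.0 3.2
   vertex 1.1 4.0 3.4
   vertex 0.9 1.4 2.4
  endloop
 endfacet
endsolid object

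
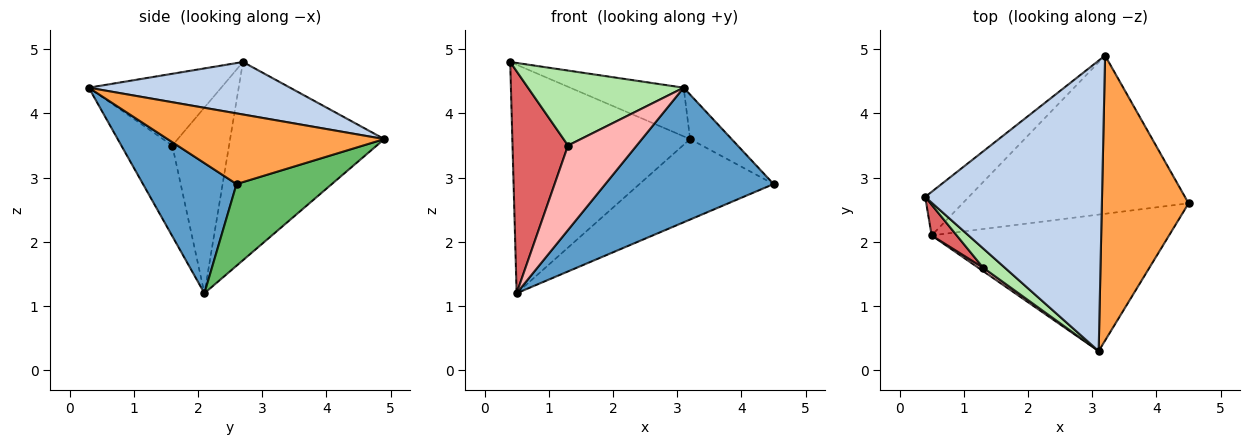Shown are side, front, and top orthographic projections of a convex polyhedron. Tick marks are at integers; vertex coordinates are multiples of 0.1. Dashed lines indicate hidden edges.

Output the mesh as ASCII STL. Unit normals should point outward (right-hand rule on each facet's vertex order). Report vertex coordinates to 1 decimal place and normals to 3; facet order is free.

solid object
 facet normal 0.364 -0.654 -0.663
  outer loop
   vertex 0.5 2.1 1.2
   vertex 4.5 2.6 2.9
   vertex 3.1 0.3 4.4
  endloop
 endfacet
 facet normal 0.281 0.158 0.946
  outer loop
   vertex 3.2 4.9 3.6
   vertex 0.4 2.7 4.8
   vertex 3.1 0.3 4.4
  endloop
 endfacet
 facet normal 0.627 0.120 0.770
  outer loop
   vertex 3.2 4.9 3.6
   vertex 3.1 0.3 4.4
   vertex 4.5 2.6 2.9
  endloop
 endfacet
 facet normal -0.649 0.748 -0.143
  outer loop
   vertex 3.2 4.9 3.6
   vertex 0.5 2.1 1.2
   vertex 0.4 2.7 4.8
  endloop
 endfacet
 facet normal 0.307 0.432 -0.848
  outer loop
   vertex 3.2 4.9 3.6
   vertex 4.5 2.6 2.9
   vertex 0.5 2.1 1.2
  endloop
 endfacet
 facet normal -0.636 -0.747 0.192
  outer loop
   vertex 1.3 1.6 3.5
   vertex 3.1 0.3 4.4
   vertex 0.4 2.7 4.8
  endloop
 endfacet
 facet normal -0.712 -0.696 0.096
  outer loop
   vertex 1.3 1.6 3.5
   vertex 0.4 2.7 4.8
   vertex 0.5 2.1 1.2
  endloop
 endfacet
 facet normal -0.596 -0.802 0.033
  outer loop
   vertex 1.3 1.6 3.5
   vertex 0.5 2.1 1.2
   vertex 3.1 0.3 4.4
  endloop
 endfacet
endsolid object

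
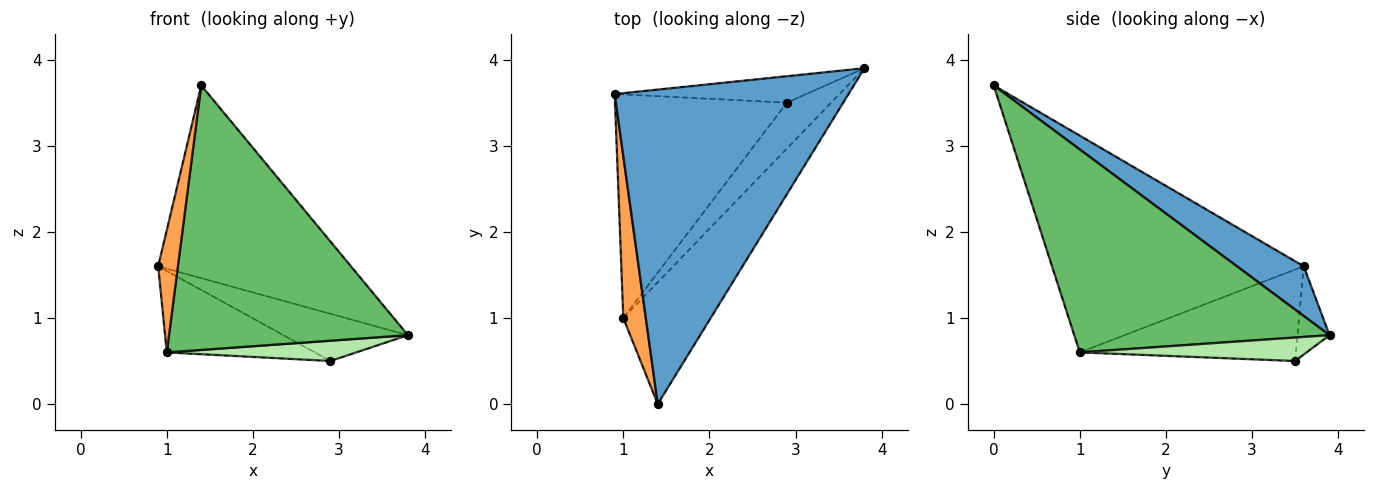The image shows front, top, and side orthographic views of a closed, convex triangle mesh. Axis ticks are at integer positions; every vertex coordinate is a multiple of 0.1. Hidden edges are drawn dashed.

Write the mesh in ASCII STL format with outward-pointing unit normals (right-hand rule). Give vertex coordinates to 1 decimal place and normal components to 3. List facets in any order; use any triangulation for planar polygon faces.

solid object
 facet normal 0.178 0.514 0.839
  outer loop
   vertex 1.4 0.0 3.7
   vertex 3.8 3.9 0.8
   vertex 0.9 3.6 1.6
  endloop
 endfacet
 facet normal -0.220 0.851 -0.477
  outer loop
   vertex 2.9 3.5 0.5
   vertex 0.9 3.6 1.6
   vertex 3.8 3.9 0.8
  endloop
 endfacet
 facet normal -0.992 -0.078 0.103
  outer loop
   vertex 1.0 1.0 0.6
   vertex 1.4 0.0 3.7
   vertex 0.9 3.6 1.6
  endloop
 endfacet
 facet normal -0.447 0.306 -0.841
  outer loop
   vertex 1.0 1.0 0.6
   vertex 0.9 3.6 1.6
   vertex 2.9 3.5 0.5
  endloop
 endfacet
 facet normal 0.696 -0.652 -0.300
  outer loop
   vertex 1.0 1.0 0.6
   vertex 3.8 3.9 0.8
   vertex 1.4 0.0 3.7
  endloop
 endfacet
 facet normal 0.436 -0.364 -0.823
  outer loop
   vertex 1.0 1.0 0.6
   vertex 2.9 3.5 0.5
   vertex 3.8 3.9 0.8
  endloop
 endfacet
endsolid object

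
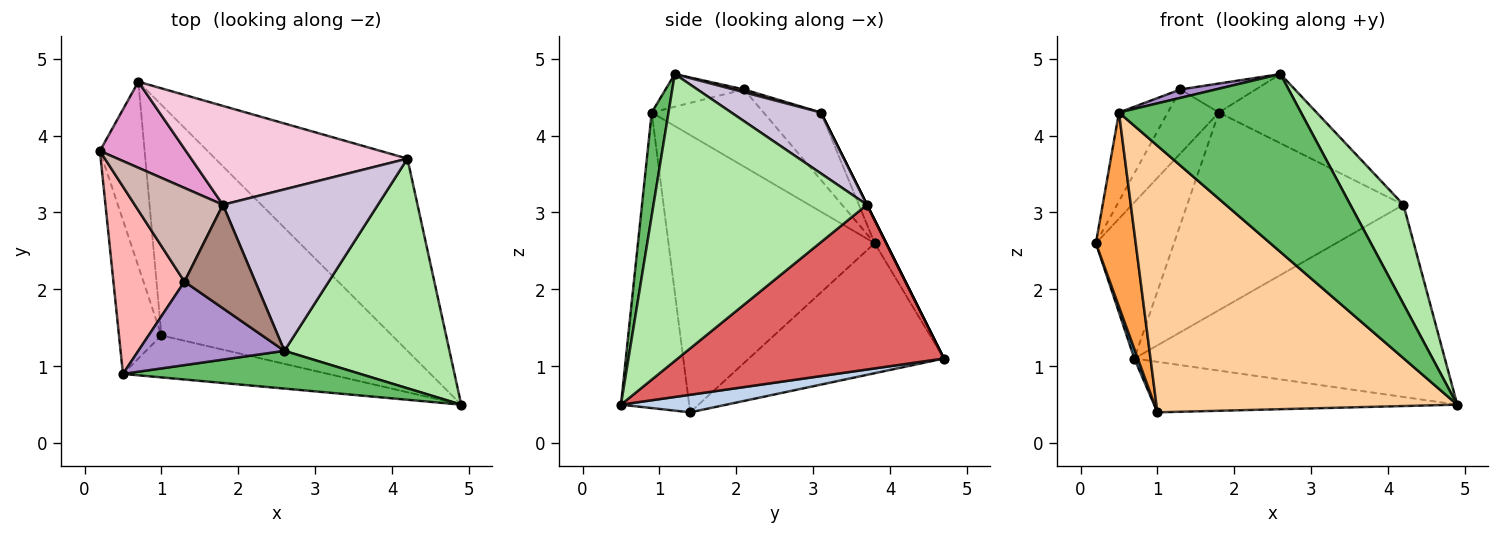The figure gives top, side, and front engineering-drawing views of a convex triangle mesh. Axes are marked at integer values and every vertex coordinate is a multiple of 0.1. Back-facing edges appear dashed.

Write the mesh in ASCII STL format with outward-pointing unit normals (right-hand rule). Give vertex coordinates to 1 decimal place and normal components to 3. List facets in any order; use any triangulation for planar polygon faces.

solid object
 facet normal -0.945 -0.017 -0.325
  outer loop
   vertex 0.7 4.7 1.1
   vertex 1.0 1.4 0.4
   vertex 0.2 3.8 2.6
  endloop
 endfacet
 facet normal 0.074 0.213 -0.974
  outer loop
   vertex 0.7 4.7 1.1
   vertex 4.9 0.5 0.5
   vertex 1.0 1.4 0.4
  endloop
 endfacet
 facet normal -0.971 -0.188 -0.149
  outer loop
   vertex 0.5 0.9 4.3
   vertex 0.2 3.8 2.6
   vertex 1.0 1.4 0.4
  endloop
 endfacet
 facet normal -0.219 -0.964 -0.152
  outer loop
   vertex 0.5 0.9 4.3
   vertex 1.0 1.4 0.4
   vertex 4.9 0.5 0.5
  endloop
 endfacet
 facet normal 0.090 -0.974 0.207
  outer loop
   vertex 0.5 0.9 4.3
   vertex 4.9 0.5 0.5
   vertex 2.6 1.2 4.8
  endloop
 endfacet
 facet normal 0.847 -0.211 0.488
  outer loop
   vertex 4.2 3.7 3.1
   vertex 2.6 1.2 4.8
   vertex 4.9 0.5 0.5
  endloop
 endfacet
 facet normal 0.518 0.605 -0.605
  outer loop
   vertex 4.2 3.7 3.1
   vertex 4.9 0.5 0.5
   vertex 0.7 4.7 1.1
  endloop
 endfacet
 facet normal -0.700 0.306 0.645
  outer loop
   vertex 1.3 2.1 4.6
   vertex 0.2 3.8 2.6
   vertex 0.5 0.9 4.3
  endloop
 endfacet
 facet normal -0.217 -0.098 0.971
  outer loop
   vertex 1.3 2.1 4.6
   vertex 0.5 0.9 4.3
   vertex 2.6 1.2 4.8
  endloop
 endfacet
 facet normal 0.340 0.371 0.865
  outer loop
   vertex 1.8 3.1 4.3
   vertex 2.6 1.2 4.8
   vertex 4.2 3.7 3.1
  endloop
 endfacet
 facet normal 0.038 0.269 0.962
  outer loop
   vertex 1.8 3.1 4.3
   vertex 1.3 2.1 4.6
   vertex 2.6 1.2 4.8
  endloop
 endfacet
 facet normal -0.534 0.476 0.699
  outer loop
   vertex 1.8 3.1 4.3
   vertex 0.2 3.8 2.6
   vertex 1.3 2.1 4.6
  endloop
 endfacet
 facet normal -0.128 0.869 0.478
  outer loop
   vertex 1.8 3.1 4.3
   vertex 0.7 4.7 1.1
   vertex 0.2 3.8 2.6
  endloop
 endfacet
 facet normal 0.000 0.894 0.447
  outer loop
   vertex 1.8 3.1 4.3
   vertex 4.2 3.7 3.1
   vertex 0.7 4.7 1.1
  endloop
 endfacet
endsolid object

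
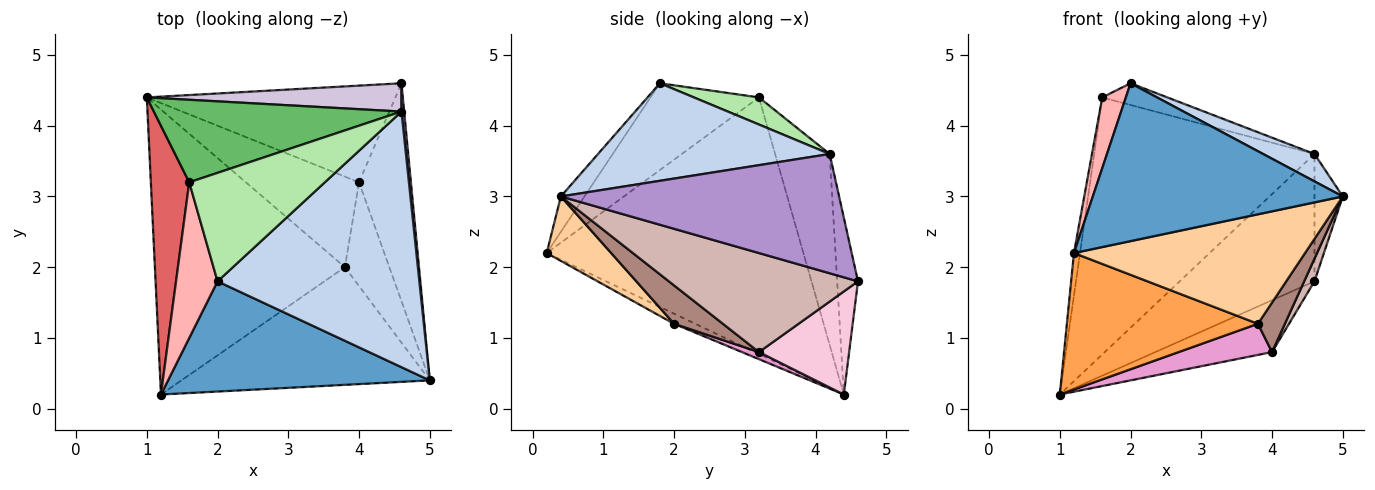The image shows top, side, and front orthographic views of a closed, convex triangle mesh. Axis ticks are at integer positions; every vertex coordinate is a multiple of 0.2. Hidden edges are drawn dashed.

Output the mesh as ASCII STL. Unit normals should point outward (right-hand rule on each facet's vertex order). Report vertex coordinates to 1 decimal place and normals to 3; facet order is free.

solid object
 facet normal -0.077 -0.818 0.571
  outer loop
   vertex 2.0 1.8 4.6
   vertex 1.2 0.2 2.2
   vertex 5.0 0.4 3.0
  endloop
 endfacet
 facet normal 0.433 -0.096 0.896
  outer loop
   vertex 4.6 4.2 3.6
   vertex 2.0 1.8 4.6
   vertex 5.0 0.4 3.0
  endloop
 endfacet
 facet normal -0.048 -0.431 -0.901
  outer loop
   vertex 3.8 2.0 1.2
   vertex 1.2 0.2 2.2
   vertex 1.0 4.4 0.2
  endloop
 endfacet
 facet normal 0.187 -0.669 -0.719
  outer loop
   vertex 3.8 2.0 1.2
   vertex 5.0 0.4 3.0
   vertex 1.2 0.2 2.2
  endloop
 endfacet
 facet normal -0.230 0.927 0.298
  outer loop
   vertex 1.6 3.2 4.4
   vertex 4.6 4.2 3.6
   vertex 1.0 4.4 0.2
  endloop
 endfacet
 facet normal 0.192 0.192 0.962
  outer loop
   vertex 1.6 3.2 4.4
   vertex 2.0 1.8 4.6
   vertex 4.6 4.2 3.6
  endloop
 endfacet
 facet normal -0.989 0.023 0.148
  outer loop
   vertex 1.6 3.2 4.4
   vertex 1.0 4.4 0.2
   vertex 1.2 0.2 2.2
  endloop
 endfacet
 facet normal -0.885 -0.192 0.423
  outer loop
   vertex 1.6 3.2 4.4
   vertex 1.2 0.2 2.2
   vertex 2.0 1.8 4.6
  endloop
 endfacet
 facet normal 0.995 0.101 0.022
  outer loop
   vertex 4.6 4.6 1.8
   vertex 4.6 4.2 3.6
   vertex 5.0 0.4 3.0
  endloop
 endfacet
 facet normal -0.149 0.965 0.215
  outer loop
   vertex 4.6 4.6 1.8
   vertex 1.0 4.4 0.2
   vertex 4.6 4.2 3.6
  endloop
 endfacet
 facet normal 0.615 -0.340 -0.712
  outer loop
   vertex 4.0 3.2 0.8
   vertex 5.0 0.4 3.0
   vertex 3.8 2.0 1.2
  endloop
 endfacet
 facet normal 0.885 -0.048 -0.463
  outer loop
   vertex 4.0 3.2 0.8
   vertex 4.6 4.6 1.8
   vertex 5.0 0.4 3.0
  endloop
 endfacet
 facet normal 0.059 -0.325 -0.944
  outer loop
   vertex 4.0 3.2 0.8
   vertex 3.8 2.0 1.2
   vertex 1.0 4.4 0.2
  endloop
 endfacet
 facet normal 0.343 0.444 -0.828
  outer loop
   vertex 4.0 3.2 0.8
   vertex 1.0 4.4 0.2
   vertex 4.6 4.6 1.8
  endloop
 endfacet
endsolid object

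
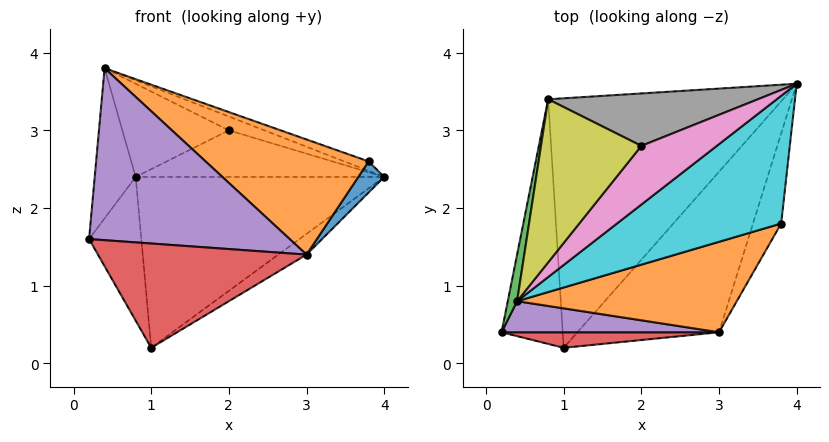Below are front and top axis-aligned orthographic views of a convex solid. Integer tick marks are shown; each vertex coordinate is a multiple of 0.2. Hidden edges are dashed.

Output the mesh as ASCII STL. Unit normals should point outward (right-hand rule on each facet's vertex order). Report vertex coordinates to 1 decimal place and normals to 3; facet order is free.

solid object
 facet normal -0.810 0.297 -0.505
  outer loop
   vertex 0.8 3.4 2.4
   vertex 1.0 0.2 0.2
   vertex 0.2 0.4 1.6
  endloop
 endfacet
 facet normal -0.035 0.565 -0.825
  outer loop
   vertex 0.8 3.4 2.4
   vertex 4.0 3.6 2.4
   vertex 1.0 0.2 0.2
  endloop
 endfacet
 facet normal -0.982 0.181 0.056
  outer loop
   vertex 0.8 3.4 2.4
   vertex 0.2 0.4 1.6
   vertex 0.4 0.8 3.8
  endloop
 endfacet
 facet normal 0.011 -0.989 0.147
  outer loop
   vertex 3.0 0.4 1.4
   vertex 0.2 0.4 1.6
   vertex 1.0 0.2 0.2
  endloop
 endfacet
 facet normal 0.013 -0.984 0.178
  outer loop
   vertex 3.0 0.4 1.4
   vertex 0.4 0.8 3.8
   vertex 0.2 0.4 1.6
  endloop
 endfacet
 facet normal 0.503 0.111 -0.857
  outer loop
   vertex 3.0 0.4 1.4
   vertex 1.0 0.2 0.2
   vertex 4.0 3.6 2.4
  endloop
 endfacet
 facet normal 0.197 0.225 0.954
  outer loop
   vertex 2.0 2.8 3.0
   vertex 0.4 0.8 3.8
   vertex 4.0 3.6 2.4
  endloop
 endfacet
 facet normal -0.041 0.664 0.747
  outer loop
   vertex 2.0 2.8 3.0
   vertex 4.0 3.6 2.4
   vertex 0.8 3.4 2.4
  endloop
 endfacet
 facet normal -0.183 0.488 0.854
  outer loop
   vertex 2.0 2.8 3.0
   vertex 0.8 3.4 2.4
   vertex 0.4 0.8 3.8
  endloop
 endfacet
 facet normal 0.314 0.070 0.947
  outer loop
   vertex 3.8 1.8 2.6
   vertex 4.0 3.6 2.4
   vertex 0.4 0.8 3.8
  endloop
 endfacet
 facet normal 0.893 -0.146 -0.425
  outer loop
   vertex 3.8 1.8 2.6
   vertex 3.0 0.4 1.4
   vertex 4.0 3.6 2.4
  endloop
 endfacet
 facet normal 0.410 -0.717 0.564
  outer loop
   vertex 3.8 1.8 2.6
   vertex 0.4 0.8 3.8
   vertex 3.0 0.4 1.4
  endloop
 endfacet
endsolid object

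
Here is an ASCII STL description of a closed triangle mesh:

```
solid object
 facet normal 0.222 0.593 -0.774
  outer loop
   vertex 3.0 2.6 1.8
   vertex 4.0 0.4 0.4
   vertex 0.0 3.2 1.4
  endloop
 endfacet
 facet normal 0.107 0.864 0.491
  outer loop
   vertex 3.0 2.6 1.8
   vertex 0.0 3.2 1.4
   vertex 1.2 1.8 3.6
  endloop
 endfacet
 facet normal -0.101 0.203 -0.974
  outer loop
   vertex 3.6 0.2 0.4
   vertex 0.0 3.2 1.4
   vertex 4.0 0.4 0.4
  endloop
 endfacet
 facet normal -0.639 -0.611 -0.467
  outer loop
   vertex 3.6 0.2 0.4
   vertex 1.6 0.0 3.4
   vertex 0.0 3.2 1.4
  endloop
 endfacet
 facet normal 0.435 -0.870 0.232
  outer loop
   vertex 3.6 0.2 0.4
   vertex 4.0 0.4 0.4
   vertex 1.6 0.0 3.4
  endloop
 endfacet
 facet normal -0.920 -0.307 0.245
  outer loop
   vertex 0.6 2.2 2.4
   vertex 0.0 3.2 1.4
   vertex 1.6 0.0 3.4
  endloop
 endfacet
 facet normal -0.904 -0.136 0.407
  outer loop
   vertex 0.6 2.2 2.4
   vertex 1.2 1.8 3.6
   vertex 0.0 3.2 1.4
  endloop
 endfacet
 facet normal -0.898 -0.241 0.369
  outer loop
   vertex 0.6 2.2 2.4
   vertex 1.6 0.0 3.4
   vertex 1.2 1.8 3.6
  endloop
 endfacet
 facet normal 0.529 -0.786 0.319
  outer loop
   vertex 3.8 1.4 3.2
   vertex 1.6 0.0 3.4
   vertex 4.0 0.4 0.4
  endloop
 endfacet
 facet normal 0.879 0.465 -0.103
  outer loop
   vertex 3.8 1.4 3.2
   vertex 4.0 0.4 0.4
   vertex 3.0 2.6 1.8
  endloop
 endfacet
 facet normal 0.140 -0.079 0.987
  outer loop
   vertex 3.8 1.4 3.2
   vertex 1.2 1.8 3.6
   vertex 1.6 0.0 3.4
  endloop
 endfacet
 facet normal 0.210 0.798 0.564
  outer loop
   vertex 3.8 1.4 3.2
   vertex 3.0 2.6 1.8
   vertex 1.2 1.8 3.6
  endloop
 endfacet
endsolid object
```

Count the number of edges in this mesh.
18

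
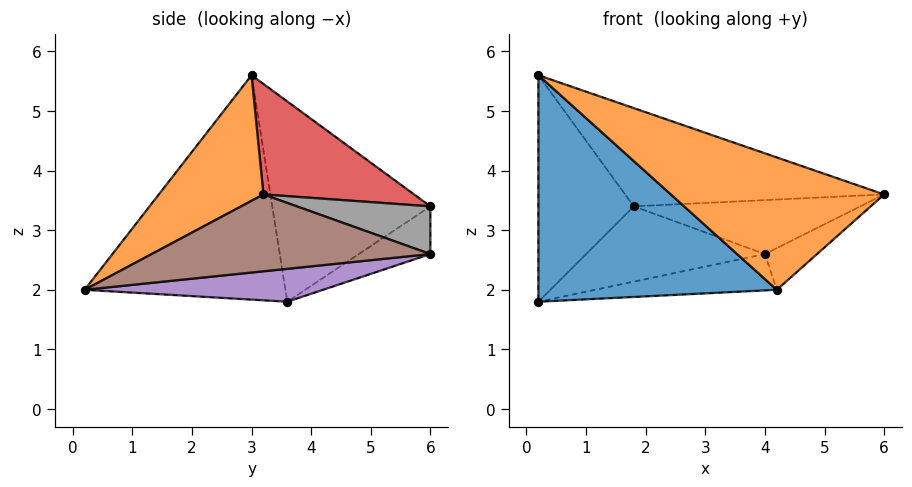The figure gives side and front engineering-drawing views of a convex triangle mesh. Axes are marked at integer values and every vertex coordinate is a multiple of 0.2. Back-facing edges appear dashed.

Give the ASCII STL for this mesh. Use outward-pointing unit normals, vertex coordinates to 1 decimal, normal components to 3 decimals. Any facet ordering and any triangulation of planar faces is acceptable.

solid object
 facet normal -0.639 -0.759 -0.120
  outer loop
   vertex 0.2 3.0 5.6
   vertex 0.2 3.6 1.8
   vertex 4.2 0.2 2.0
  endloop
 endfacet
 facet normal 0.284 -0.578 0.765
  outer loop
   vertex 0.2 3.0 5.6
   vertex 4.2 0.2 2.0
   vertex 6.0 3.2 3.6
  endloop
 endfacet
 facet normal -0.853 0.515 0.081
  outer loop
   vertex 1.8 6.0 3.4
   vertex 0.2 3.6 1.8
   vertex 0.2 3.0 5.6
  endloop
 endfacet
 facet normal 0.273 0.470 0.839
  outer loop
   vertex 1.8 6.0 3.4
   vertex 0.2 3.0 5.6
   vertex 6.0 3.2 3.6
  endloop
 endfacet
 facet normal 0.140 0.107 -0.984
  outer loop
   vertex 4.0 6.0 2.6
   vertex 4.2 0.2 2.0
   vertex 0.2 3.6 1.8
  endloop
 endfacet
 facet normal 0.558 0.104 -0.823
  outer loop
   vertex 4.0 6.0 2.6
   vertex 6.0 3.2 3.6
   vertex 4.2 0.2 2.0
  endloop
 endfacet
 facet normal -0.260 0.650 -0.715
  outer loop
   vertex 4.0 6.0 2.6
   vertex 0.2 3.6 1.8
   vertex 1.8 6.0 3.4
  endloop
 endfacet
 facet normal 0.296 0.502 0.813
  outer loop
   vertex 4.0 6.0 2.6
   vertex 1.8 6.0 3.4
   vertex 6.0 3.2 3.6
  endloop
 endfacet
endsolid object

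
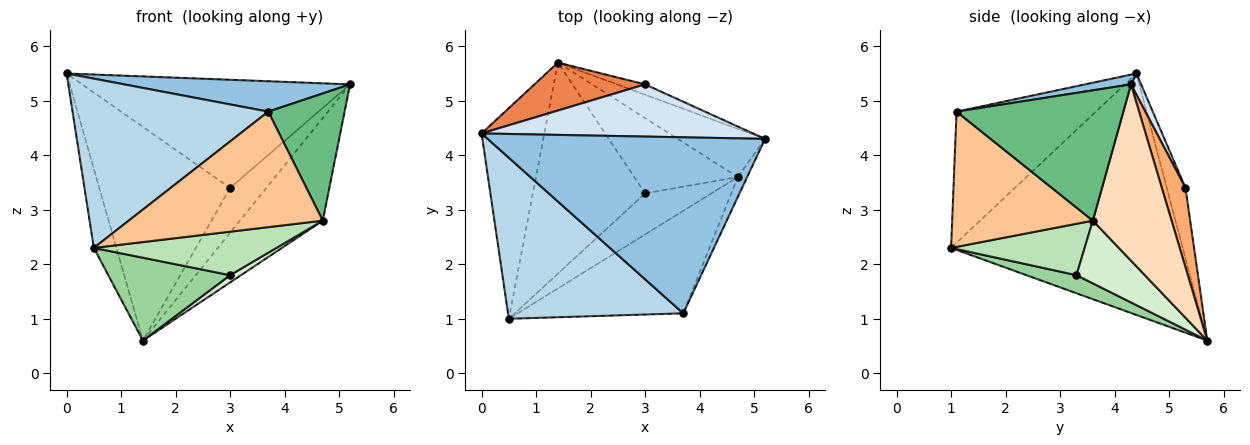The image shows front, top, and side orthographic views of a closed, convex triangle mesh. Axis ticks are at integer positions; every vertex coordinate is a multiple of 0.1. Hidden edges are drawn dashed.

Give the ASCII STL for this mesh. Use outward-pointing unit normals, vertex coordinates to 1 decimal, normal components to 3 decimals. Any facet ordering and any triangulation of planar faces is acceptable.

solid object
 facet normal -0.964 0.094 -0.250
  outer loop
   vertex 1.4 5.7 0.6
   vertex 0.5 1.0 2.3
   vertex 0.0 4.4 5.5
  endloop
 endfacet
 facet normal 0.035 -0.170 0.985
  outer loop
   vertex 3.7 1.1 4.8
   vertex 5.2 4.3 5.3
   vertex 0.0 4.4 5.5
  endloop
 endfacet
 facet normal -0.458 -0.644 0.613
  outer loop
   vertex 3.7 1.1 4.8
   vertex 0.0 4.4 5.5
   vertex 0.5 1.0 2.3
  endloop
 endfacet
 facet normal 0.034 0.900 0.434
  outer loop
   vertex 3.0 5.3 3.4
   vertex 0.0 4.4 5.5
   vertex 5.2 4.3 5.3
  endloop
 endfacet
 facet normal -0.138 0.966 0.217
  outer loop
   vertex 3.0 5.3 3.4
   vertex 1.4 5.7 0.6
   vertex 0.0 4.4 5.5
  endloop
 endfacet
 facet normal 0.537 0.822 -0.190
  outer loop
   vertex 3.0 5.3 3.4
   vertex 5.2 4.3 5.3
   vertex 1.4 5.7 0.6
  endloop
 endfacet
 facet normal 0.477 -0.658 -0.584
  outer loop
   vertex 4.7 3.6 2.8
   vertex 3.7 1.1 4.8
   vertex 0.5 1.0 2.3
  endloop
 endfacet
 facet normal 0.652 0.686 -0.323
  outer loop
   vertex 4.7 3.6 2.8
   vertex 1.4 5.7 0.6
   vertex 5.2 4.3 5.3
  endloop
 endfacet
 facet normal 0.907 -0.415 -0.065
  outer loop
   vertex 4.7 3.6 2.8
   vertex 5.2 4.3 5.3
   vertex 3.7 1.1 4.8
  endloop
 endfacet
 facet normal 0.148 -0.361 -0.921
  outer loop
   vertex 3.0 3.3 1.8
   vertex 0.5 1.0 2.3
   vertex 1.4 5.7 0.6
  endloop
 endfacet
 facet normal 0.470 -0.642 -0.606
  outer loop
   vertex 3.0 3.3 1.8
   vertex 4.7 3.6 2.8
   vertex 0.5 1.0 2.3
  endloop
 endfacet
 facet normal 0.516 -0.082 -0.853
  outer loop
   vertex 3.0 3.3 1.8
   vertex 1.4 5.7 0.6
   vertex 4.7 3.6 2.8
  endloop
 endfacet
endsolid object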